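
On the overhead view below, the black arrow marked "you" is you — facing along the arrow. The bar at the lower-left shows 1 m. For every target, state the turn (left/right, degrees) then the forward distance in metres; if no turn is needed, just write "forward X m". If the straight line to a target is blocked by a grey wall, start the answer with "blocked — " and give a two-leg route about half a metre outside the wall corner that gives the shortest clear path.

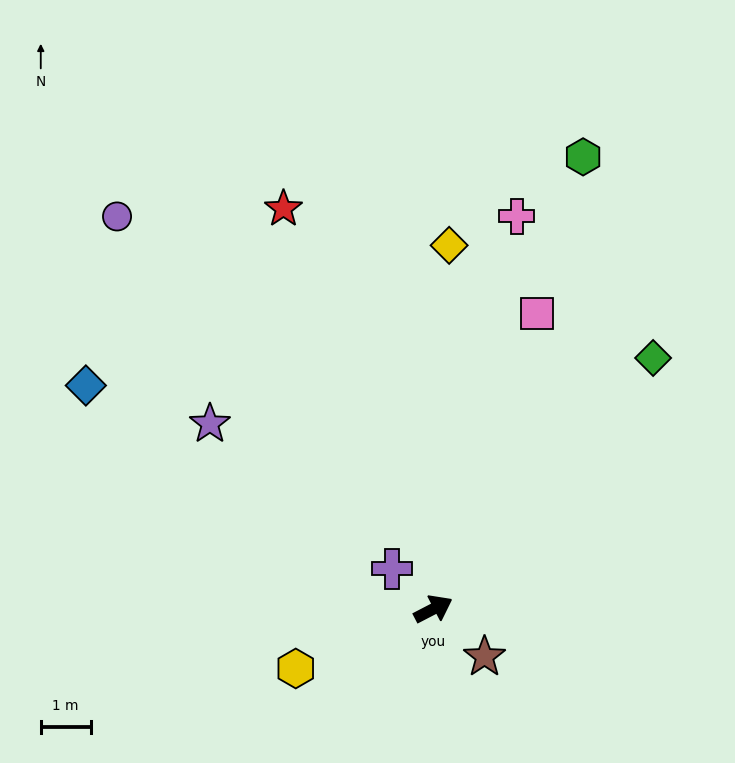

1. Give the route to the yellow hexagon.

turn left 176°, forward 3.0 m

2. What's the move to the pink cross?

turn left 51°, forward 8.1 m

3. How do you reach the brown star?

turn right 70°, forward 1.4 m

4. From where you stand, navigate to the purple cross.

turn left 108°, forward 1.2 m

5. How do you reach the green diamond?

turn left 21°, forward 6.7 m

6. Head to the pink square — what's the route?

turn left 43°, forward 6.3 m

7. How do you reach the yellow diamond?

turn left 60°, forward 7.3 m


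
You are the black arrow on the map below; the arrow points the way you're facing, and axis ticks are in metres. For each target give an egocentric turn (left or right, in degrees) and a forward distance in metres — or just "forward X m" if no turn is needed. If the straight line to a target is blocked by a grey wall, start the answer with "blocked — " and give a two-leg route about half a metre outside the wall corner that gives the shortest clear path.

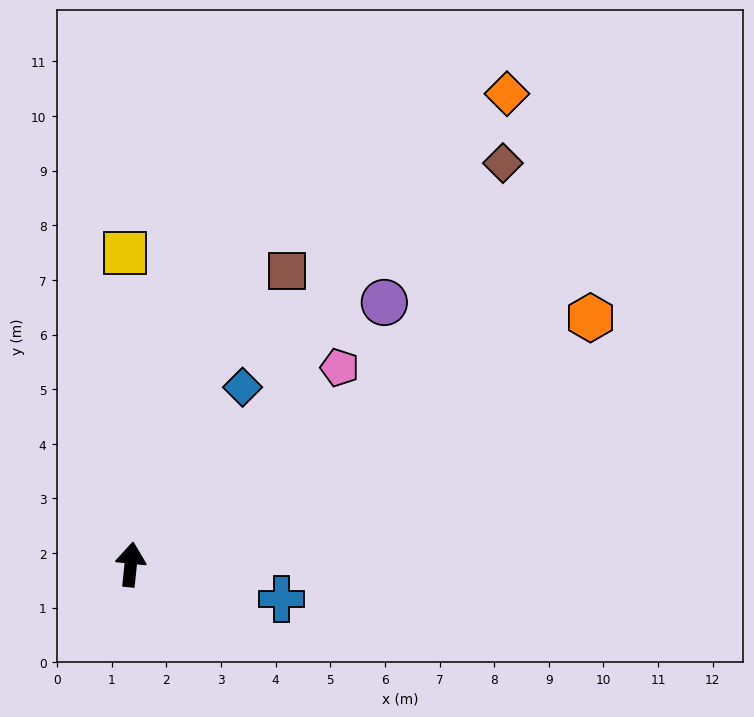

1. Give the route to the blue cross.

turn right 97°, forward 2.8 m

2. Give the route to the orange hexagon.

turn right 56°, forward 9.6 m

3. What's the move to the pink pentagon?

turn right 41°, forward 5.3 m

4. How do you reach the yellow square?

turn left 7°, forward 5.7 m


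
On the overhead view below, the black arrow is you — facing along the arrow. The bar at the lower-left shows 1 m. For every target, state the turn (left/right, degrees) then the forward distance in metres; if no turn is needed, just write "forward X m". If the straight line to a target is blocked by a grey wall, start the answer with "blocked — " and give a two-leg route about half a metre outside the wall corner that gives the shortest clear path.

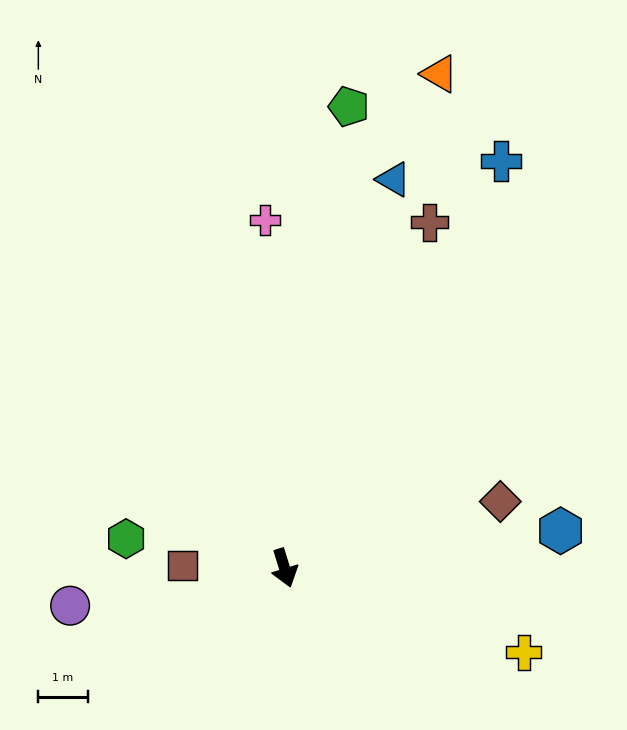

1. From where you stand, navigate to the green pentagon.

turn left 155°, forward 9.5 m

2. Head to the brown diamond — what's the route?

turn left 90°, forward 4.6 m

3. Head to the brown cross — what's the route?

turn left 140°, forward 7.6 m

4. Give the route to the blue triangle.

turn left 147°, forward 8.2 m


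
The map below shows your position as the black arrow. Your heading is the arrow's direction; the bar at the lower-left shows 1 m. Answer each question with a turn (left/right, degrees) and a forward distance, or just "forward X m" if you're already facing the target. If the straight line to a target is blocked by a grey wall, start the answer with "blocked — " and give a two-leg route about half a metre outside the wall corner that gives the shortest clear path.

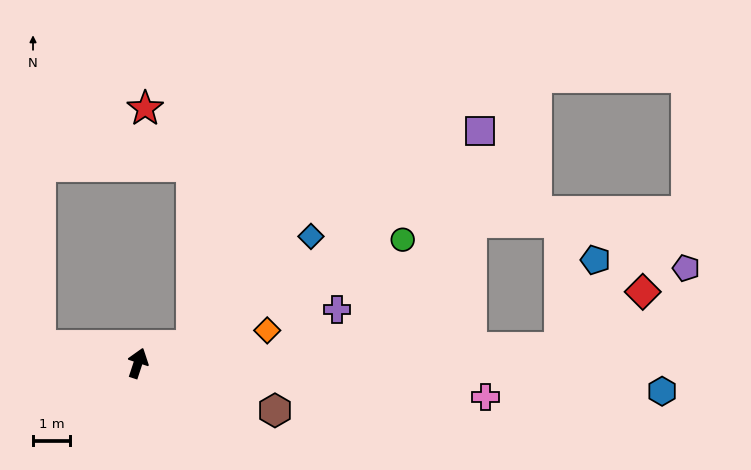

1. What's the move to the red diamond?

blocked — turn right 70°, forward 11.3 m, then turn left 32°, forward 2.7 m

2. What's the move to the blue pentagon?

blocked — turn right 70°, forward 11.3 m, then turn left 66°, forward 2.5 m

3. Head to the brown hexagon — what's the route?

turn right 91°, forward 3.9 m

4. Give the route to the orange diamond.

turn right 58°, forward 3.6 m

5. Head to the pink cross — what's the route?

turn right 77°, forward 9.4 m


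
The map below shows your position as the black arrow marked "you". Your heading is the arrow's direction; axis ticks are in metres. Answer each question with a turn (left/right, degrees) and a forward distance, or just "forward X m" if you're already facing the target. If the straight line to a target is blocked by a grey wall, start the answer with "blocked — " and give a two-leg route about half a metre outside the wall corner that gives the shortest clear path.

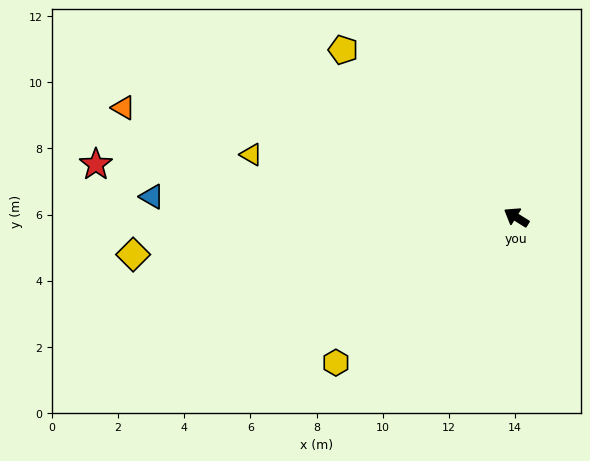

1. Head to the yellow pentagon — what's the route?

turn right 12°, forward 7.3 m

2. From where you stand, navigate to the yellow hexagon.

turn left 71°, forward 7.0 m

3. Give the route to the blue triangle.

turn left 29°, forward 11.0 m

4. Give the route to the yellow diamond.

turn left 38°, forward 11.6 m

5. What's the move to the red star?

turn left 25°, forward 12.8 m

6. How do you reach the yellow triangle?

turn left 19°, forward 8.2 m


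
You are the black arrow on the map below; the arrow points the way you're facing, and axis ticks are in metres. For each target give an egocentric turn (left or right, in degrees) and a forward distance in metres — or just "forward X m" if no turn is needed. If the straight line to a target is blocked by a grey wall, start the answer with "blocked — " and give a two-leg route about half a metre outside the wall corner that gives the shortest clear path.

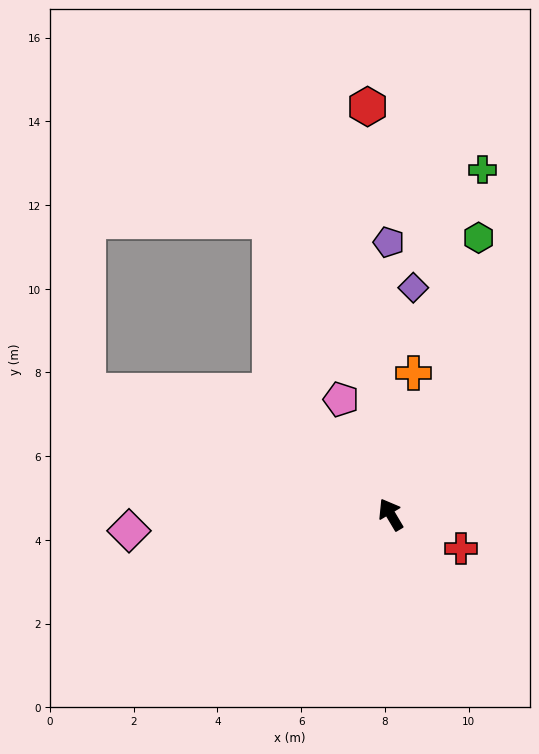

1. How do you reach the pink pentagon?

turn right 7°, forward 3.0 m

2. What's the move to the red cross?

turn right 147°, forward 1.9 m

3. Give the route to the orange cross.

turn right 40°, forward 3.4 m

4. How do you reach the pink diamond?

turn left 63°, forward 6.3 m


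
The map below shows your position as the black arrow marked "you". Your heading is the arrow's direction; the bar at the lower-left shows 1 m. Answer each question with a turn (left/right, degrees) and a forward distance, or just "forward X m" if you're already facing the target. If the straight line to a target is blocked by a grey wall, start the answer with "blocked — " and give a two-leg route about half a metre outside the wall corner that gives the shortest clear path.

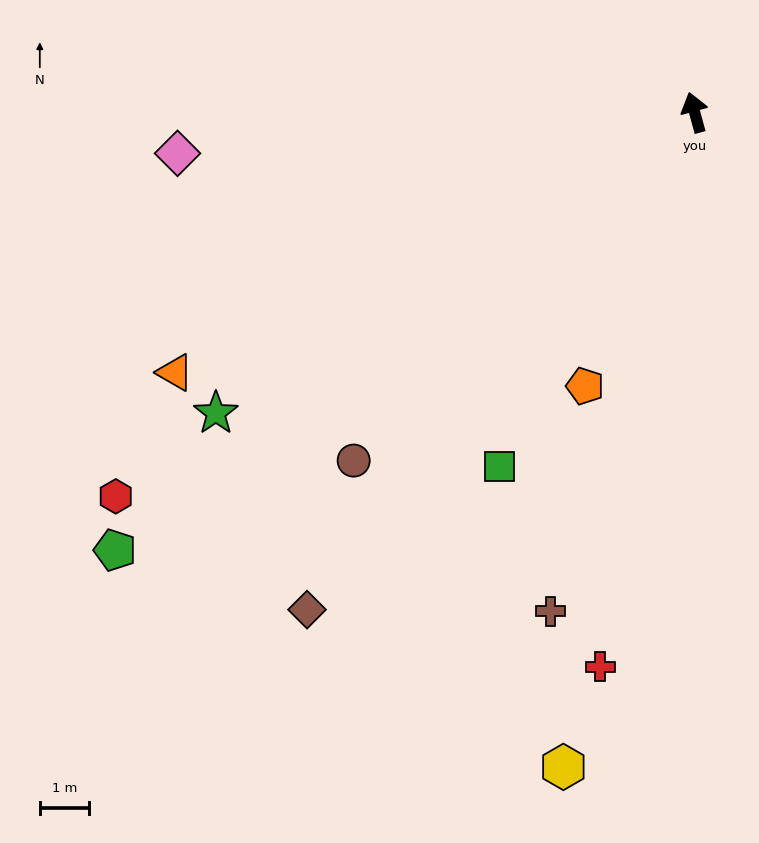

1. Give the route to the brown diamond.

turn left 127°, forward 12.9 m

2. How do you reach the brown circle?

turn left 120°, forward 10.0 m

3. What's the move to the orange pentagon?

turn left 143°, forward 6.0 m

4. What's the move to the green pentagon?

turn left 112°, forward 14.9 m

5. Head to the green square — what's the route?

turn left 136°, forward 8.3 m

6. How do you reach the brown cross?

turn left 149°, forward 10.6 m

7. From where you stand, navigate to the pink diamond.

turn left 79°, forward 10.6 m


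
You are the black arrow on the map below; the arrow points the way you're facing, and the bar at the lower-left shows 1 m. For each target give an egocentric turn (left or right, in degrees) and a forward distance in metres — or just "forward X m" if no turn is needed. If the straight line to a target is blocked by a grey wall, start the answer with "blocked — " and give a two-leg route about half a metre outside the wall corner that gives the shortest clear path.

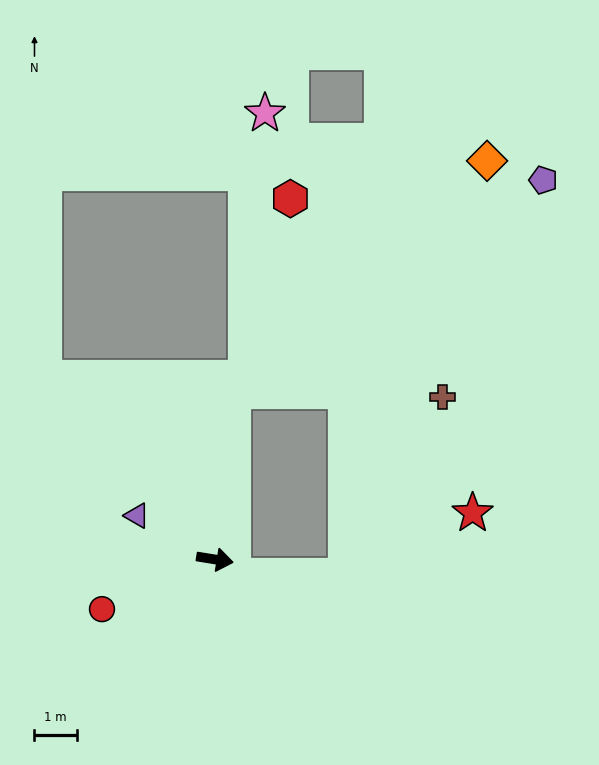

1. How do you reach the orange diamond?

blocked — turn left 93°, forward 4.0 m, then turn right 42°, forward 8.2 m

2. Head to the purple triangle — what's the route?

turn left 160°, forward 2.1 m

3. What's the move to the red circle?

turn right 147°, forward 2.9 m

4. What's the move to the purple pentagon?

blocked — turn left 93°, forward 4.0 m, then turn right 50°, forward 8.9 m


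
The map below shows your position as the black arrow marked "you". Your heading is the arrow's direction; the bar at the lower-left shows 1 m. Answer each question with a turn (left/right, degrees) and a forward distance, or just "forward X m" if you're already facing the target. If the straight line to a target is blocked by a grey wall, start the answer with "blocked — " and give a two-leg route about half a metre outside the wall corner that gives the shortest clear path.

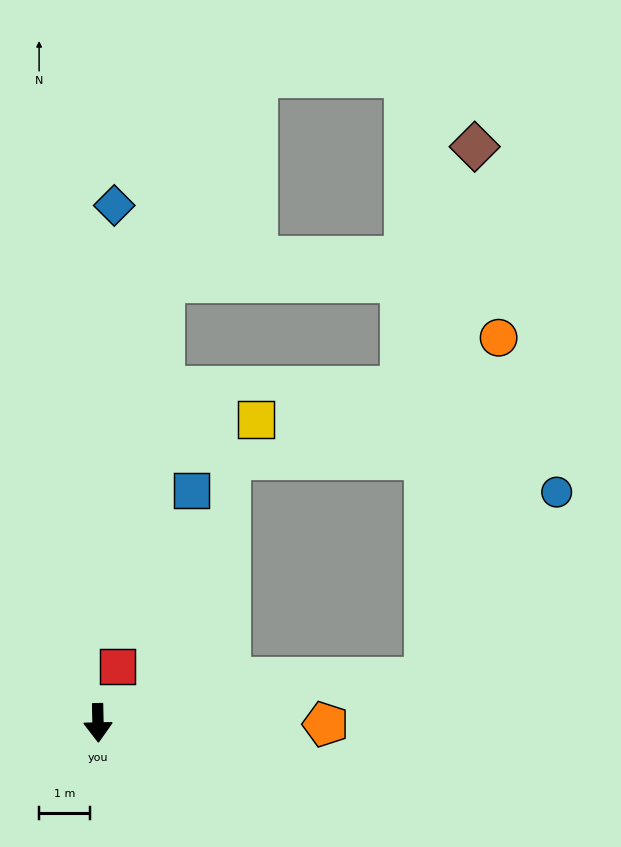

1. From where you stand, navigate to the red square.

turn left 160°, forward 1.2 m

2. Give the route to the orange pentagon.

turn left 88°, forward 4.5 m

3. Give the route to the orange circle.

blocked — turn left 96°, forward 6.6 m, then turn left 71°, forward 6.9 m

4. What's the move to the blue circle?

blocked — turn left 96°, forward 6.6 m, then turn left 48°, forward 4.5 m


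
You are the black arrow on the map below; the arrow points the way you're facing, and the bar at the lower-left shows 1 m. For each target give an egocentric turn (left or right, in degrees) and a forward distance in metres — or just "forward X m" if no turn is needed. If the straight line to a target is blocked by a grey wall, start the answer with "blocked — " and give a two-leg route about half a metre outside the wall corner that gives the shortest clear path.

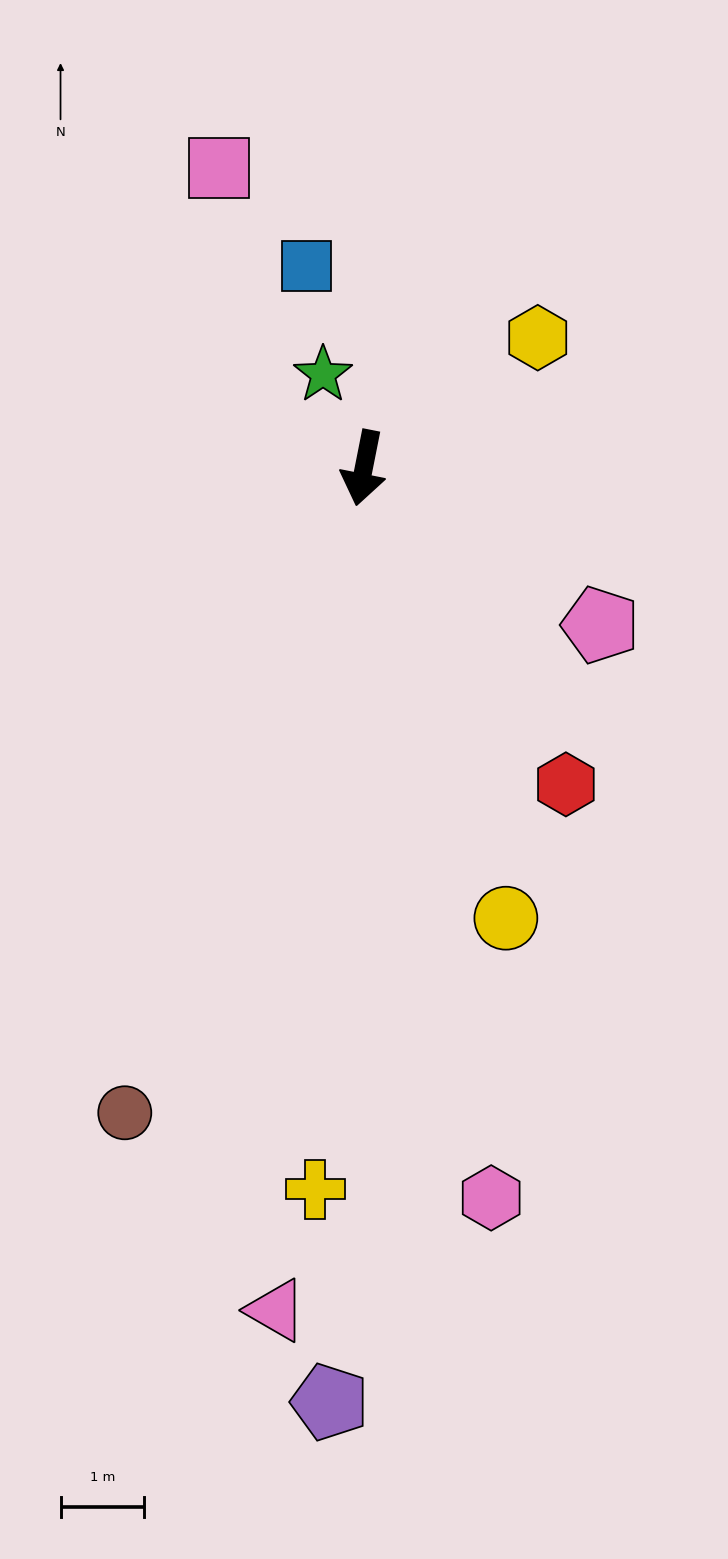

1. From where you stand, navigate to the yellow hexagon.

turn left 138°, forward 2.6 m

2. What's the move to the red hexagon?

turn left 44°, forward 4.5 m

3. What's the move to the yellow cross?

turn left 7°, forward 8.7 m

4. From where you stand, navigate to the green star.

turn right 145°, forward 1.2 m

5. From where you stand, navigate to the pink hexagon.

turn left 21°, forward 8.9 m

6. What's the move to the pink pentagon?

turn left 68°, forward 3.4 m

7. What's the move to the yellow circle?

turn left 29°, forward 5.7 m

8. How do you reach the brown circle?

turn right 9°, forward 8.2 m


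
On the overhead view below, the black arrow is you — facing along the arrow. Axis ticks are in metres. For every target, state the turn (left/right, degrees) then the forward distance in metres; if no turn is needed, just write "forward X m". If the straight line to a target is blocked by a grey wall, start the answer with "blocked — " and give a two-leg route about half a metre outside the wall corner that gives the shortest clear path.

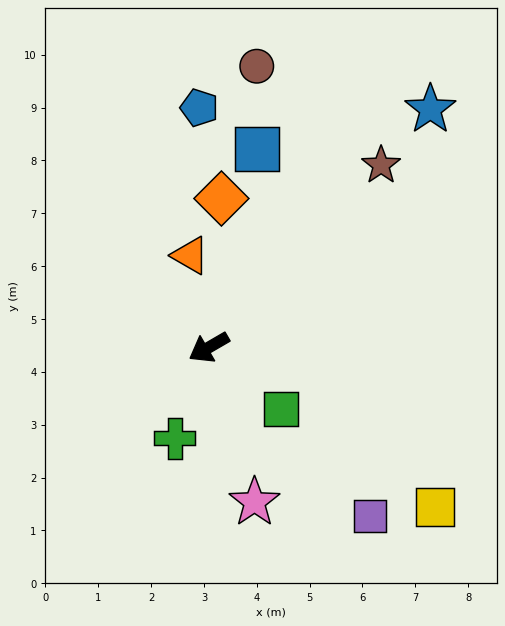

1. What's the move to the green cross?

turn left 39°, forward 1.8 m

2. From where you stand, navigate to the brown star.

turn right 164°, forward 4.7 m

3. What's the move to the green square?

turn left 110°, forward 1.8 m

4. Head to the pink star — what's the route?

turn left 76°, forward 3.1 m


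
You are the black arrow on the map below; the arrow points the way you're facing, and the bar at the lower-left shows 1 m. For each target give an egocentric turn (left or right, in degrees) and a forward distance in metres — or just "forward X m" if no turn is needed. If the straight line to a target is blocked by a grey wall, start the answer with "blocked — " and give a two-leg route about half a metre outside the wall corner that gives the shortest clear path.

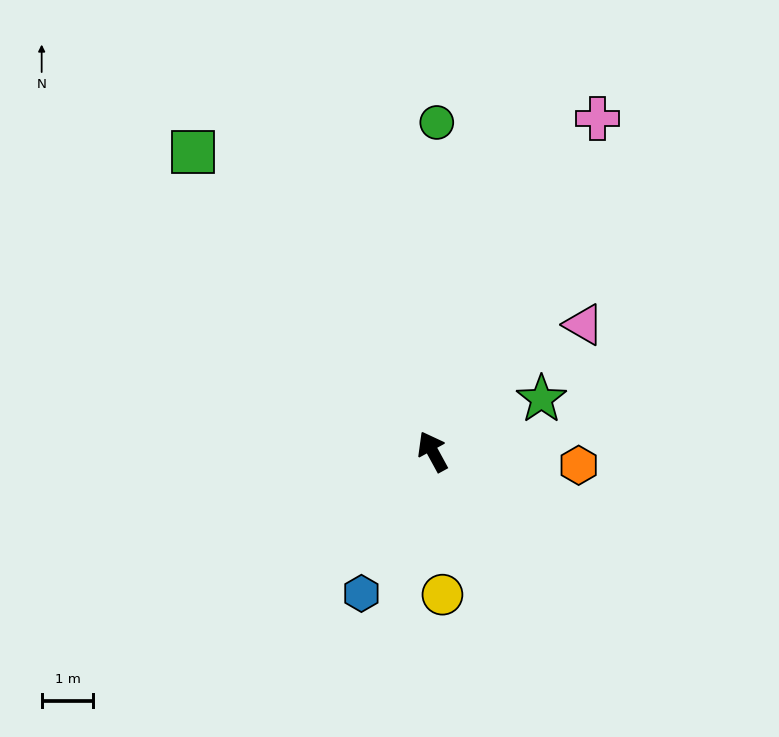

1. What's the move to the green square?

turn left 10°, forward 7.4 m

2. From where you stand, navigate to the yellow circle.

turn left 155°, forward 2.8 m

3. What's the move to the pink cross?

turn right 55°, forward 7.2 m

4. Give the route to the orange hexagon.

turn right 124°, forward 2.8 m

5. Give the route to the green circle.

turn right 29°, forward 6.4 m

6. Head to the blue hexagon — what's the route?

turn left 125°, forward 3.1 m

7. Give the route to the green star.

turn right 93°, forward 2.3 m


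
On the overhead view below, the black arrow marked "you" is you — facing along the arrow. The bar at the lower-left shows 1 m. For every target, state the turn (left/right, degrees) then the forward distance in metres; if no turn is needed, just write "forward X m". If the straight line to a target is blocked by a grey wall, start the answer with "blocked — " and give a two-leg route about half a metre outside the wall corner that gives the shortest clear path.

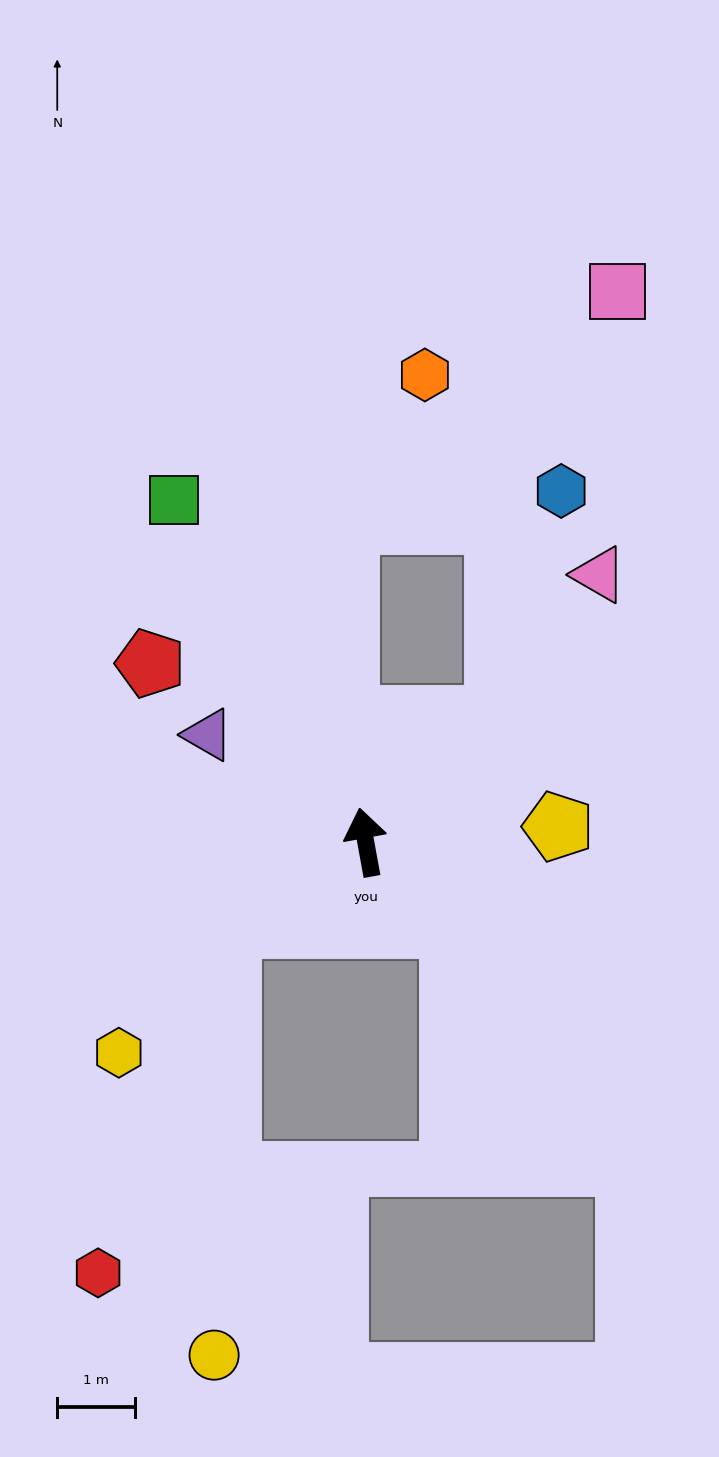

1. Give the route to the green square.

turn left 19°, forward 5.1 m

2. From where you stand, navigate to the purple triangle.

turn left 45°, forward 2.5 m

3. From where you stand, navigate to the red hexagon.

blocked — turn left 111°, forward 2.1 m, then turn left 38°, forward 4.8 m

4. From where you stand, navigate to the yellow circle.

blocked — turn left 111°, forward 2.1 m, then turn left 57°, forward 5.6 m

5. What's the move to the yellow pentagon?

turn right 96°, forward 2.5 m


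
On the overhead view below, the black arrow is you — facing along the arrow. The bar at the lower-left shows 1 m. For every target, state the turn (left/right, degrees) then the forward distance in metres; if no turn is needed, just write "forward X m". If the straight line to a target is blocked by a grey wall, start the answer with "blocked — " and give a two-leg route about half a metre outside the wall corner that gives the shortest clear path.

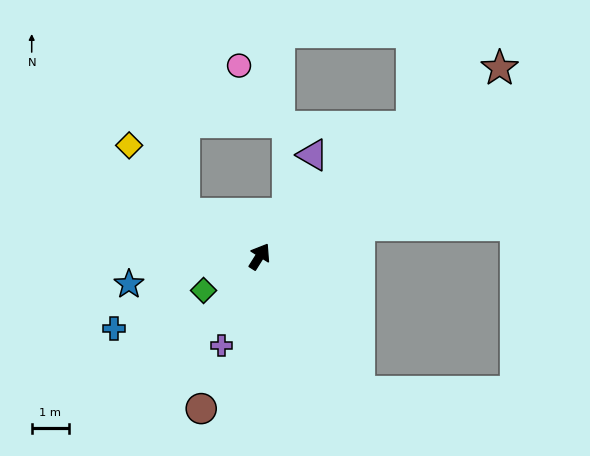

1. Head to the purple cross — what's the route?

turn right 171°, forward 2.6 m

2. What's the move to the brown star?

turn right 20°, forward 8.1 m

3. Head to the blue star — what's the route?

turn left 134°, forward 3.6 m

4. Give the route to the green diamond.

turn left 153°, forward 1.7 m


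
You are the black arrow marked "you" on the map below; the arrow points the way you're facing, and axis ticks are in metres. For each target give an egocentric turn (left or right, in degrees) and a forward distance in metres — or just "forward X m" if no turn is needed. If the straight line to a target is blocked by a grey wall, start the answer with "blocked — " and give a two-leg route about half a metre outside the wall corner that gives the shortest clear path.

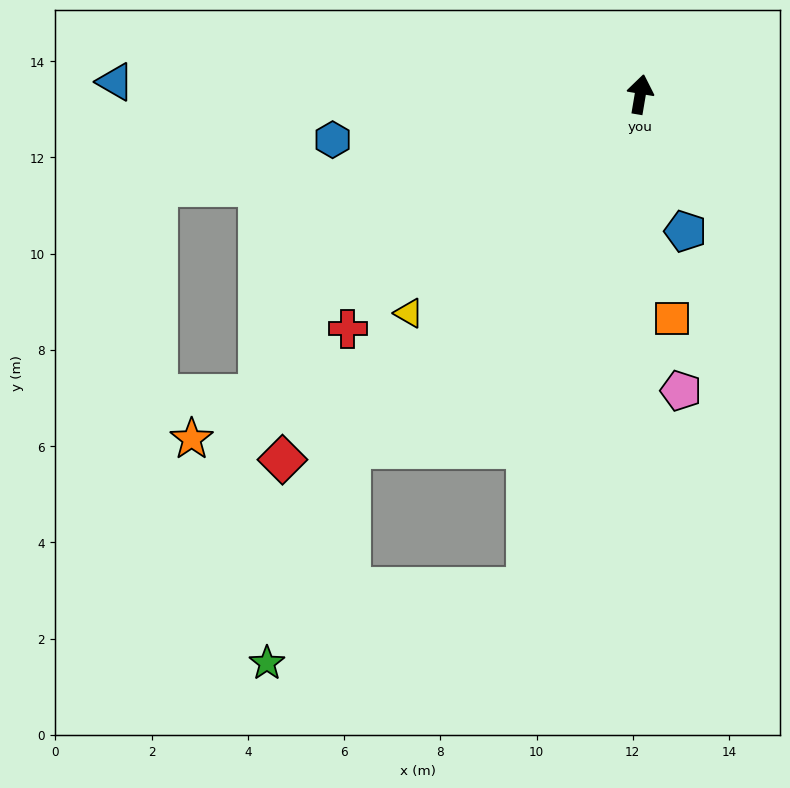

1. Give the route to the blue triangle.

turn left 98°, forward 10.9 m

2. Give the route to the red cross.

turn left 138°, forward 7.8 m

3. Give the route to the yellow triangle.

turn left 143°, forward 6.6 m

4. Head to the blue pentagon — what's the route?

turn right 152°, forward 3.0 m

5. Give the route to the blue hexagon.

turn left 108°, forward 6.5 m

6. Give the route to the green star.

blocked — turn left 150°, forward 9.5 m, then turn left 18°, forward 4.8 m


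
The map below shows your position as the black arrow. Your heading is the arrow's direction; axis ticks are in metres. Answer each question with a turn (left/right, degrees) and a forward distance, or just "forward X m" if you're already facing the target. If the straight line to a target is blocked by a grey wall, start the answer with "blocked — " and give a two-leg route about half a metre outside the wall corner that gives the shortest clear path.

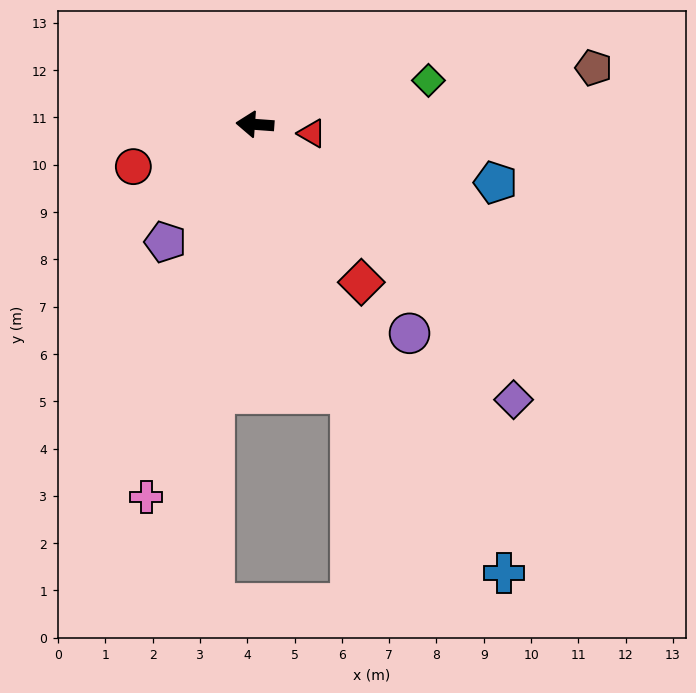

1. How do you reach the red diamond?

turn left 128°, forward 4.0 m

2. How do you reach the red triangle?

turn left 175°, forward 1.2 m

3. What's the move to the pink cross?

turn left 78°, forward 8.2 m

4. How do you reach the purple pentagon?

turn left 57°, forward 3.1 m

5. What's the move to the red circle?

turn left 23°, forward 2.7 m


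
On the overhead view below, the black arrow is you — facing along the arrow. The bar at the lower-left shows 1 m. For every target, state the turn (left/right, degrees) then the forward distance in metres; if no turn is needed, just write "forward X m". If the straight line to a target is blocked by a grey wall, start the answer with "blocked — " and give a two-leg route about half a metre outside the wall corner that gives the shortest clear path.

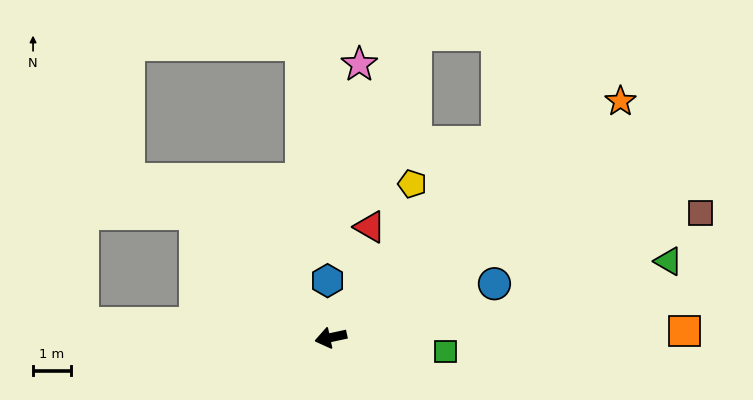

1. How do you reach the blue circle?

turn right 174°, forward 4.6 m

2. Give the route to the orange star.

turn right 153°, forward 9.9 m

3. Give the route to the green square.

turn left 161°, forward 3.1 m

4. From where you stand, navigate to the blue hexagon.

turn right 99°, forward 1.5 m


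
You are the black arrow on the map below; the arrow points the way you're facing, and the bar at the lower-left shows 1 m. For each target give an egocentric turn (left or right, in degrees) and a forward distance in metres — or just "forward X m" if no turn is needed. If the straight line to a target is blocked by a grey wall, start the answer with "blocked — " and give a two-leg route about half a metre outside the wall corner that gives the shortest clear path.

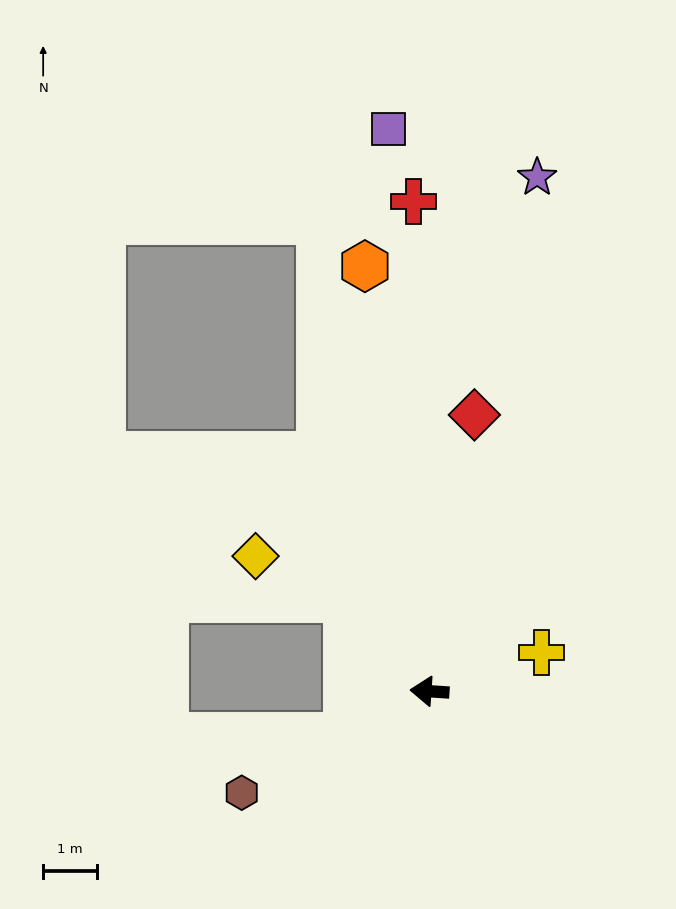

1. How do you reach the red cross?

turn right 84°, forward 9.0 m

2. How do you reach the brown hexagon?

turn left 32°, forward 3.9 m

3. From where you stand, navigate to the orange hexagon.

turn right 78°, forward 7.9 m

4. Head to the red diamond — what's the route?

turn right 95°, forward 5.2 m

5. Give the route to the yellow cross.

turn right 157°, forward 2.2 m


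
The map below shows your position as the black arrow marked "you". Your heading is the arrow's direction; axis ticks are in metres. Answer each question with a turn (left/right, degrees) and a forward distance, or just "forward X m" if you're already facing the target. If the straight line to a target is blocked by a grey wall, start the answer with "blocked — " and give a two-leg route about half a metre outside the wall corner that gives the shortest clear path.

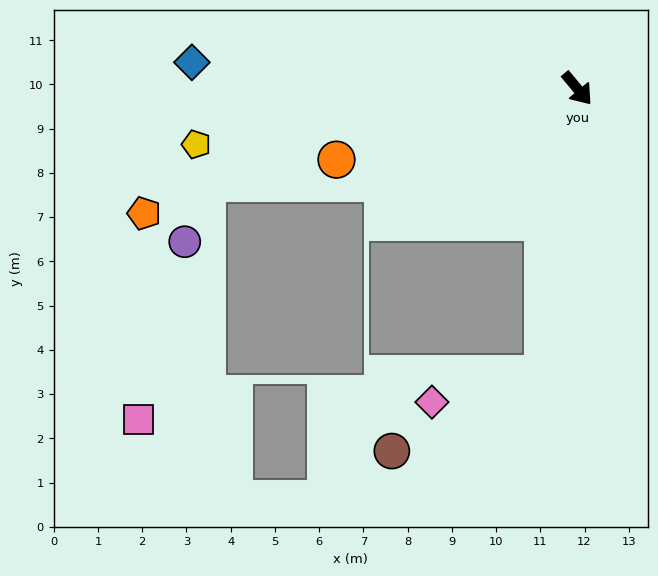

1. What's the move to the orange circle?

turn right 113°, forward 5.7 m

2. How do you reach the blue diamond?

turn right 134°, forward 8.7 m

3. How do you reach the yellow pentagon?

turn right 121°, forward 8.7 m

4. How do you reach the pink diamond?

blocked — turn right 47°, forward 6.5 m, then turn right 68°, forward 2.6 m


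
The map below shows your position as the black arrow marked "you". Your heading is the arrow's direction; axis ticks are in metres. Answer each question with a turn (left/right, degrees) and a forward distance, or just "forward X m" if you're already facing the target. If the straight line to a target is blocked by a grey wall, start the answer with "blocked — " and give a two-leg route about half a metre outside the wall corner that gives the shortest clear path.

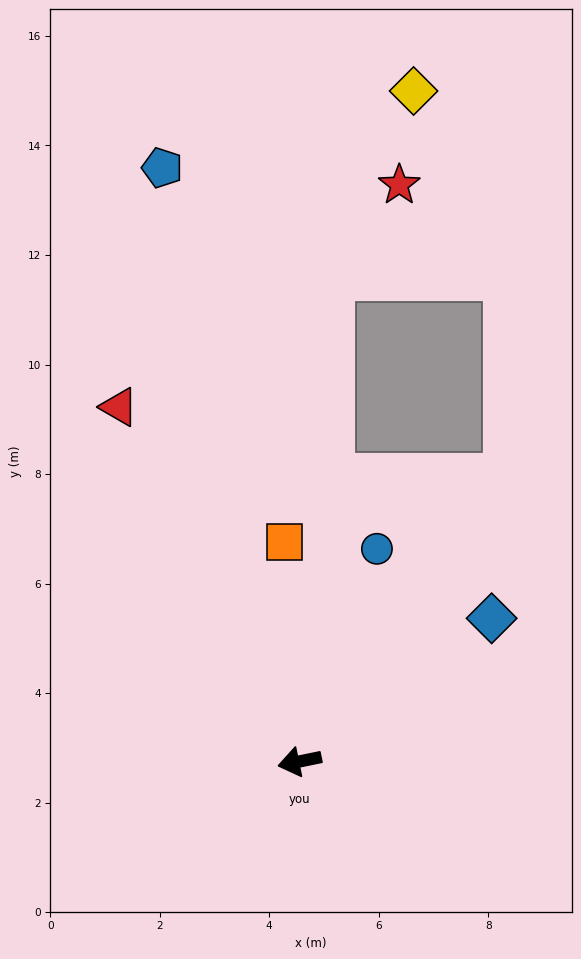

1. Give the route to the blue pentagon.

turn right 89°, forward 11.1 m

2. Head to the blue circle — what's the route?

turn right 122°, forward 4.1 m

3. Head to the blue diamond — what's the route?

turn right 155°, forward 4.4 m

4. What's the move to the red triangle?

turn right 75°, forward 7.3 m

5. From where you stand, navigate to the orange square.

turn right 98°, forward 4.0 m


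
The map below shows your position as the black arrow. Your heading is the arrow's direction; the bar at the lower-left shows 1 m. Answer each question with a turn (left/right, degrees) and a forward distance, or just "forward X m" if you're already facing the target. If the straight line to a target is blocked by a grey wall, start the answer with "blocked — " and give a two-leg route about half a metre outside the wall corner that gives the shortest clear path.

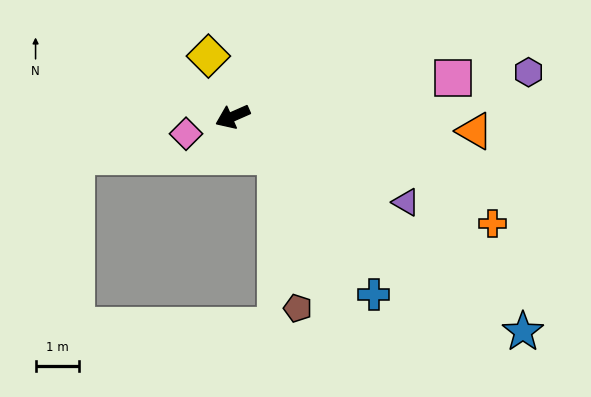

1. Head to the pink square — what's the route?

turn left 166°, forward 5.1 m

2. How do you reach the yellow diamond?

turn right 92°, forward 1.5 m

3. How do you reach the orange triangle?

turn left 153°, forward 5.6 m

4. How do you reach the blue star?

turn left 120°, forward 8.3 m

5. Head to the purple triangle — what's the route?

turn left 130°, forward 4.4 m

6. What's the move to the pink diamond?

turn right 4°, forward 1.1 m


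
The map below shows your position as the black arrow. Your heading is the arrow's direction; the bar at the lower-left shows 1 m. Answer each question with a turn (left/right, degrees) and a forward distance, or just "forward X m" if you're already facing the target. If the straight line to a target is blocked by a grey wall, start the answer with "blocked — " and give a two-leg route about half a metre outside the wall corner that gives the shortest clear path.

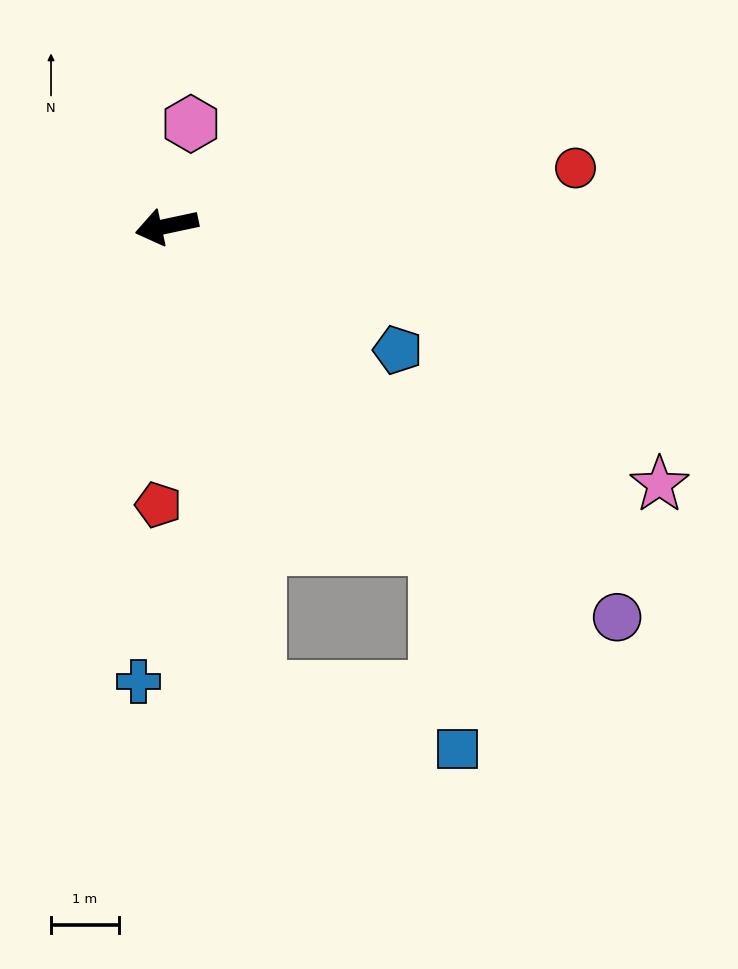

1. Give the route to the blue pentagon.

turn left 140°, forward 3.9 m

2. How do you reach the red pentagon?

turn left 76°, forward 4.1 m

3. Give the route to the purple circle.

turn left 127°, forward 8.8 m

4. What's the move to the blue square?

blocked — turn left 118°, forward 6.2 m, then turn right 34°, forward 3.0 m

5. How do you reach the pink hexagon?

turn right 115°, forward 1.6 m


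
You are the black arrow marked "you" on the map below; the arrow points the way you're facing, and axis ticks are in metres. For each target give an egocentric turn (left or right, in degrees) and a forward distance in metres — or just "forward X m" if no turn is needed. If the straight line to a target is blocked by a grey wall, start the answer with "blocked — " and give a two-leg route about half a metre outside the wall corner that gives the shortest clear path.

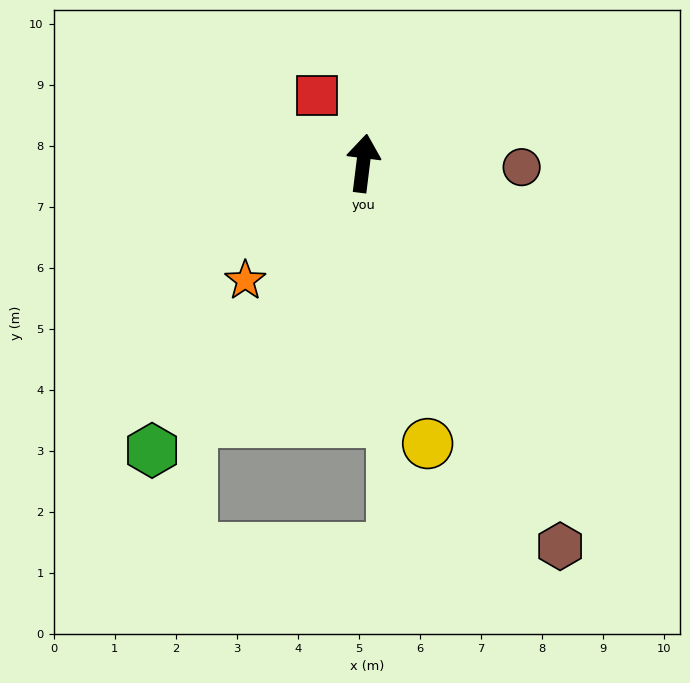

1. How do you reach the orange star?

turn left 142°, forward 2.7 m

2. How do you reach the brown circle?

turn right 84°, forward 2.6 m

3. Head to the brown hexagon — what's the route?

turn right 146°, forward 7.1 m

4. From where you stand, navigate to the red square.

turn left 41°, forward 1.3 m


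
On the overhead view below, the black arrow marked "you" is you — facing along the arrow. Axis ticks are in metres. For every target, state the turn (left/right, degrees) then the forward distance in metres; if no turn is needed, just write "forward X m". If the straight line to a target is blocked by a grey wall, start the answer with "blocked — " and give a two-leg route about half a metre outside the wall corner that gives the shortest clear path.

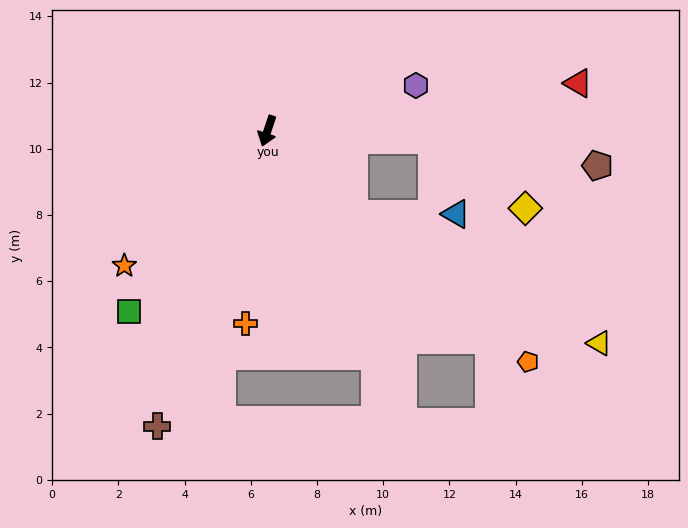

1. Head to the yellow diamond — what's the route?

blocked — turn left 105°, forward 5.0 m, then turn right 32°, forward 3.5 m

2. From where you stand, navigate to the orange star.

turn right 28°, forward 5.9 m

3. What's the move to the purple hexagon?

turn left 126°, forward 4.7 m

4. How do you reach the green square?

turn right 19°, forward 6.9 m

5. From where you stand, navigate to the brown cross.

forward 9.5 m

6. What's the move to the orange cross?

turn left 12°, forward 5.9 m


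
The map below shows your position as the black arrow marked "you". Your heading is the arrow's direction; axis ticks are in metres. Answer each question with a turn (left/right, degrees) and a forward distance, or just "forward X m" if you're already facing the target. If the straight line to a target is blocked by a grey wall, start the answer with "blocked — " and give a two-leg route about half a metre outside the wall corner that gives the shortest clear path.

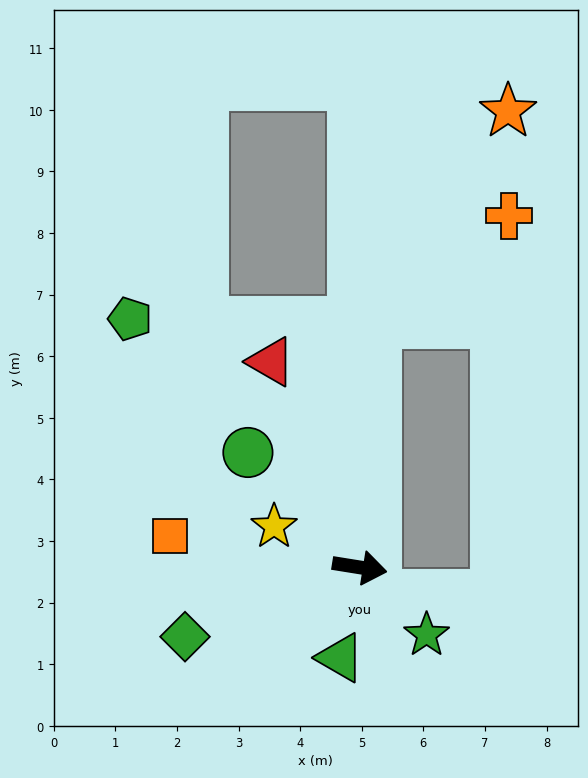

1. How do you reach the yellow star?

turn left 164°, forward 1.5 m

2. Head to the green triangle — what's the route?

turn right 93°, forward 1.5 m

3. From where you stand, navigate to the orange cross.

blocked — turn left 95°, forward 4.0 m, then turn right 47°, forward 2.8 m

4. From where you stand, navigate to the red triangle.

turn left 122°, forward 3.6 m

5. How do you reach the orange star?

blocked — turn left 95°, forward 4.0 m, then turn right 28°, forward 4.0 m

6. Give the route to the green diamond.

turn right 149°, forward 3.1 m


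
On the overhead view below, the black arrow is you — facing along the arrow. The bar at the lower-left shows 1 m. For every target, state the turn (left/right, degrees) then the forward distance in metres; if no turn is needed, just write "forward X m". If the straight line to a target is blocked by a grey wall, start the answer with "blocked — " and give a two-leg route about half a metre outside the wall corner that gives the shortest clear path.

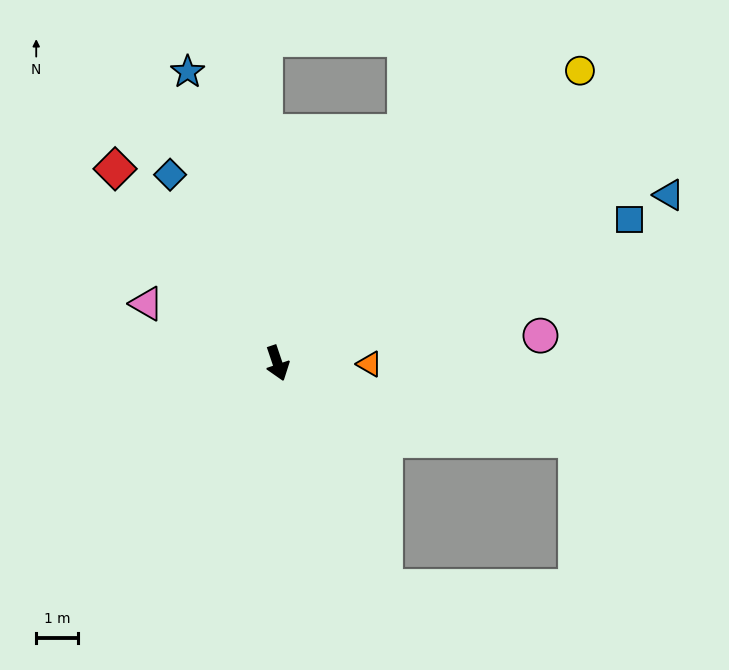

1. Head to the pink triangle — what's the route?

turn right 133°, forward 3.4 m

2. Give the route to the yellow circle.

turn left 115°, forward 10.0 m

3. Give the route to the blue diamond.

turn right 169°, forward 5.2 m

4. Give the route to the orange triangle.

turn left 71°, forward 2.2 m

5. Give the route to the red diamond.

turn right 159°, forward 6.0 m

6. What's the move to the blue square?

turn left 94°, forward 9.1 m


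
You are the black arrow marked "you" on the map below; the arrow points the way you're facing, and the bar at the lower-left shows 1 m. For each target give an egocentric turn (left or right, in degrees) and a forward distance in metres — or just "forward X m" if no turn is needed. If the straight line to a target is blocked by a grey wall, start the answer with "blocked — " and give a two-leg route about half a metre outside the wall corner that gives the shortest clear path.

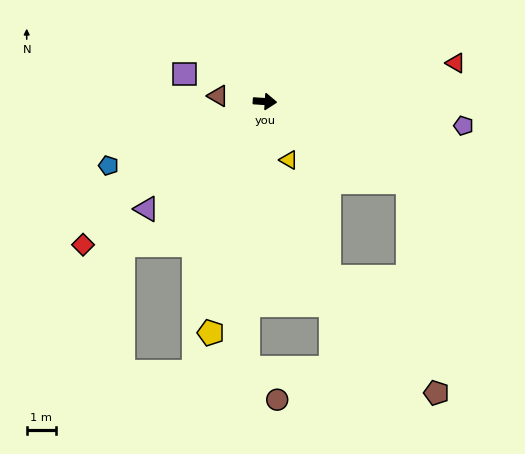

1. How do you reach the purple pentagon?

turn right 3°, forward 6.8 m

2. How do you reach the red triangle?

turn left 15°, forward 6.7 m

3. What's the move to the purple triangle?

turn right 134°, forward 5.5 m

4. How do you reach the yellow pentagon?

turn right 100°, forward 8.1 m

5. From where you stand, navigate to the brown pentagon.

blocked — turn right 26°, forward 5.6 m, then turn right 53°, forward 7.3 m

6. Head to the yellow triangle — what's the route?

turn right 64°, forward 2.2 m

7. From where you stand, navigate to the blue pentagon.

turn right 154°, forward 5.8 m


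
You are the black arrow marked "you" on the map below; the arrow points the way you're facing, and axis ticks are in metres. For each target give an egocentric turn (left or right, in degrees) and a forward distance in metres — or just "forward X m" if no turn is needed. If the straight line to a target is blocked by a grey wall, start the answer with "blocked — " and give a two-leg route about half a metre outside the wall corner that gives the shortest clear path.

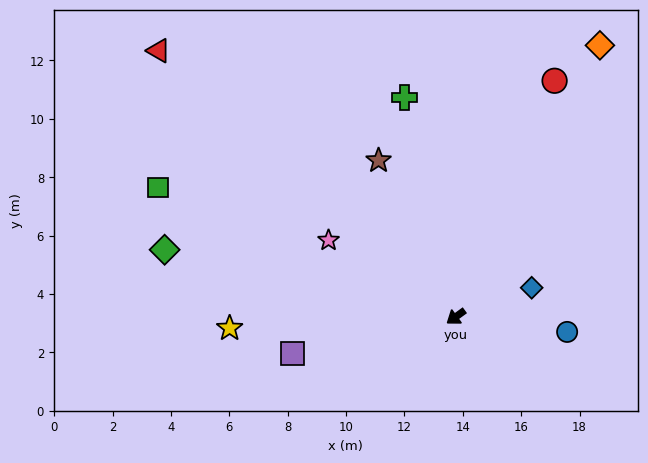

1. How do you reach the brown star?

turn right 100°, forward 6.0 m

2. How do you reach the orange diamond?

turn right 154°, forward 10.5 m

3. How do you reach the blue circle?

turn left 136°, forward 3.8 m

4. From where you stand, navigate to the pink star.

turn right 67°, forward 5.1 m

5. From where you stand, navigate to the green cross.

turn right 113°, forward 7.7 m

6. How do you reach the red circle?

turn right 149°, forward 8.8 m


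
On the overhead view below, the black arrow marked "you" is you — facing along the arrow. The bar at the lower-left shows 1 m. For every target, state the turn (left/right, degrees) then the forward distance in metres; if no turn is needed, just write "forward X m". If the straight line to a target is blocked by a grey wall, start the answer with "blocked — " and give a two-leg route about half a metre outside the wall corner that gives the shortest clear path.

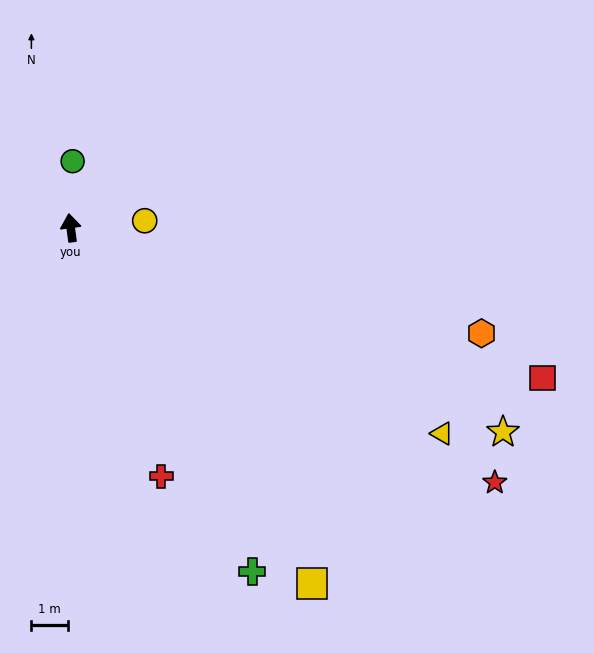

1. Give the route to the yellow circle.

turn right 92°, forward 2.0 m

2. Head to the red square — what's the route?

turn right 115°, forward 13.5 m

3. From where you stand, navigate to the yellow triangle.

turn right 127°, forward 11.6 m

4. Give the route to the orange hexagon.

turn right 112°, forward 11.6 m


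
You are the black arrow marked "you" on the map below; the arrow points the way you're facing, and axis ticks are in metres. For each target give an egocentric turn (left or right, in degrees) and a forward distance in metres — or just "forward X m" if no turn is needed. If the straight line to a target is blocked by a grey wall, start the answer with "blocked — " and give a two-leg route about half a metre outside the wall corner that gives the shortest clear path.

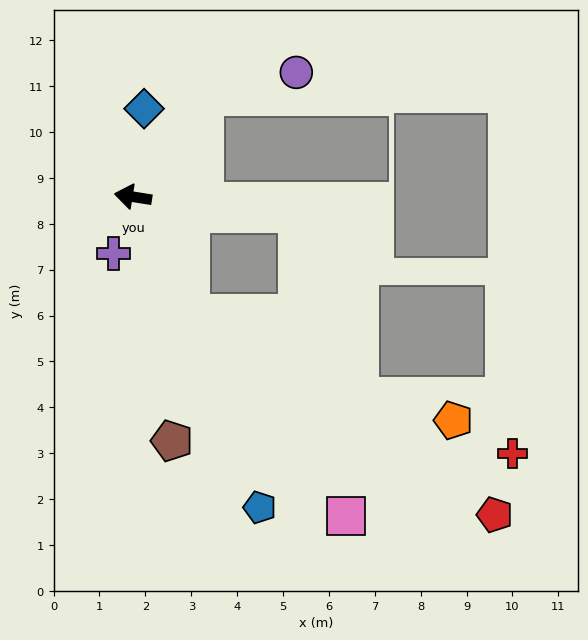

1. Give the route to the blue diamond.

turn right 88°, forward 1.9 m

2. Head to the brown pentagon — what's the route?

turn left 108°, forward 5.4 m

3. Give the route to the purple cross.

turn left 80°, forward 1.3 m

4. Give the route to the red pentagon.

blocked — turn left 125°, forward 2.8 m, then turn left 31°, forward 8.0 m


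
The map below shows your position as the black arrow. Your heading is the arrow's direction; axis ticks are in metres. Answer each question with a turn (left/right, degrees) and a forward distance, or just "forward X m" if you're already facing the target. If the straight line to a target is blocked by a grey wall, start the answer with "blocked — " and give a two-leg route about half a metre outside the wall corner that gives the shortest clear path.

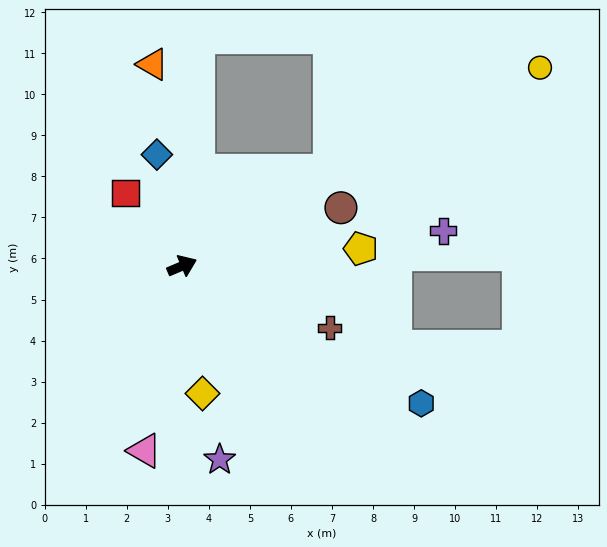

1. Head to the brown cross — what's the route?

turn right 46°, forward 3.9 m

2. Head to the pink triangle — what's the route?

turn right 124°, forward 4.6 m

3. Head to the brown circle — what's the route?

turn right 3°, forward 4.1 m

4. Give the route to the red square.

turn left 105°, forward 2.3 m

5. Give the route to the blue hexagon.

turn right 53°, forward 6.7 m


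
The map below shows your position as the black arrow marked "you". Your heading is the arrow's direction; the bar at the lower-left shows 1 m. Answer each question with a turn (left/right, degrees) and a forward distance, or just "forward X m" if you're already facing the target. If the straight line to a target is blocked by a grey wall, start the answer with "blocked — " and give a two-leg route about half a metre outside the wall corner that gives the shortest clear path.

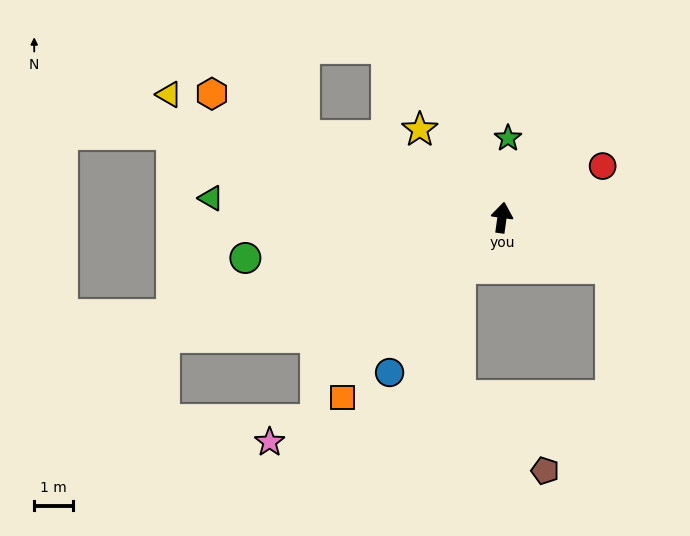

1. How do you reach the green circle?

turn left 107°, forward 6.8 m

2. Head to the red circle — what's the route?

turn right 55°, forward 2.9 m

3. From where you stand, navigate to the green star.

turn left 4°, forward 2.1 m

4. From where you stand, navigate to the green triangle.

turn left 94°, forward 7.6 m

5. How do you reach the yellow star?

turn left 51°, forward 3.1 m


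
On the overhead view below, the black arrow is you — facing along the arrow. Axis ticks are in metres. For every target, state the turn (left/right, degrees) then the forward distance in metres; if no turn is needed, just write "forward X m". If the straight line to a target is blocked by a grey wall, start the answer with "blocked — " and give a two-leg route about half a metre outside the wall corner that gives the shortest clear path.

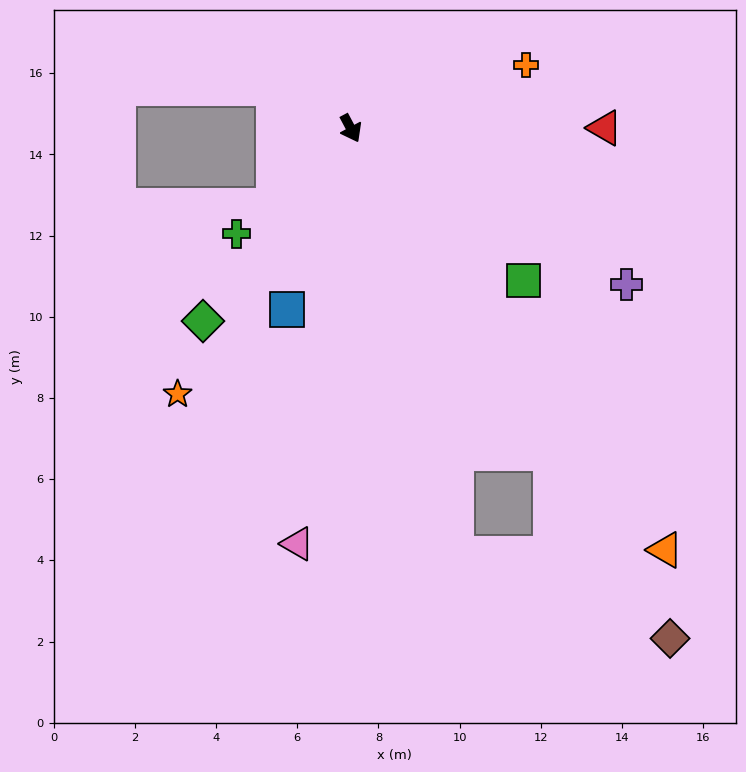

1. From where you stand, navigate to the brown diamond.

turn left 4°, forward 14.8 m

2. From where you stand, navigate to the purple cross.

turn left 33°, forward 7.8 m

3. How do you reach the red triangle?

turn left 62°, forward 6.3 m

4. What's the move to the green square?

turn left 21°, forward 5.7 m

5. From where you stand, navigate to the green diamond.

turn right 65°, forward 6.0 m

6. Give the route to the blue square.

turn right 47°, forward 4.7 m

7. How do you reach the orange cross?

turn left 82°, forward 4.6 m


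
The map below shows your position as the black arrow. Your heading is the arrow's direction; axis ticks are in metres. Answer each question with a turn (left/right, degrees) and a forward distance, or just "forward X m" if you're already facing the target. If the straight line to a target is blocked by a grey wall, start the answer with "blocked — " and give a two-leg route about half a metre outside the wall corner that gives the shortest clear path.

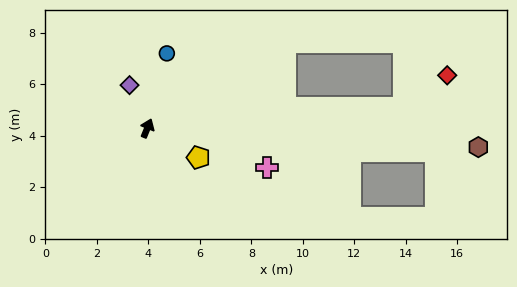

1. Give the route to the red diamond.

blocked — turn right 63°, forward 10.0 m, then turn left 32°, forward 2.1 m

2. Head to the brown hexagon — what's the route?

turn right 71°, forward 12.9 m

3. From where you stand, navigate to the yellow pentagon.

turn right 98°, forward 2.3 m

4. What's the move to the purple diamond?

turn left 45°, forward 1.8 m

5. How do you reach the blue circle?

turn left 7°, forward 3.0 m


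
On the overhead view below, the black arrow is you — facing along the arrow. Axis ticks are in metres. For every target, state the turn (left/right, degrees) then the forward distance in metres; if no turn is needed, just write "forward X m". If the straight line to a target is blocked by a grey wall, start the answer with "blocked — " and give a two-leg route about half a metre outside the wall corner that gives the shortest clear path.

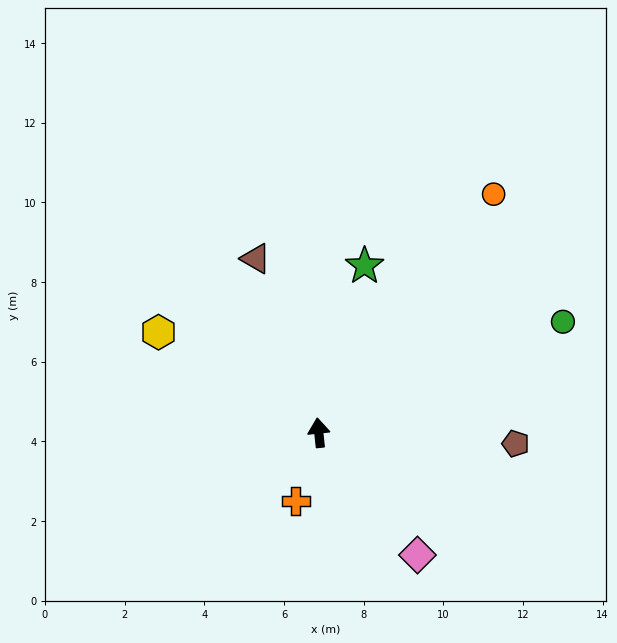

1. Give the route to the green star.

turn right 21°, forward 4.3 m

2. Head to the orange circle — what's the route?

turn right 42°, forward 7.4 m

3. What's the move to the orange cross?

turn left 155°, forward 1.8 m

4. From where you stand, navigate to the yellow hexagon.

turn left 52°, forward 4.8 m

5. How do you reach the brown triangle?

turn left 14°, forward 4.6 m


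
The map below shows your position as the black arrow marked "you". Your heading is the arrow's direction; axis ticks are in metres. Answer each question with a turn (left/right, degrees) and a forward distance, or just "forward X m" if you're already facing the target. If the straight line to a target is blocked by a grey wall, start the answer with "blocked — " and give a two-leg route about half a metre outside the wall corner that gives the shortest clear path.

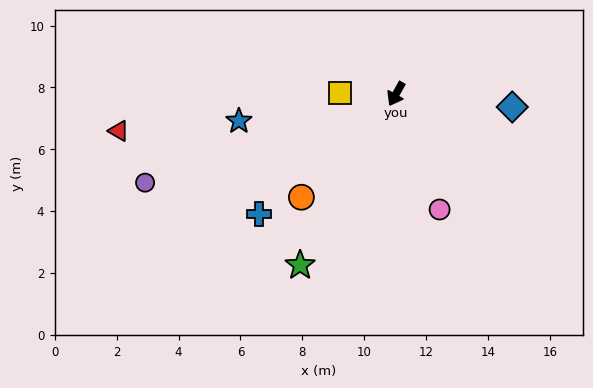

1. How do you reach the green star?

forward 6.3 m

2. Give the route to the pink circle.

turn left 50°, forward 4.0 m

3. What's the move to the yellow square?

turn right 62°, forward 1.8 m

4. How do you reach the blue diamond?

turn left 113°, forward 3.8 m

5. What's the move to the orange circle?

turn right 13°, forward 4.5 m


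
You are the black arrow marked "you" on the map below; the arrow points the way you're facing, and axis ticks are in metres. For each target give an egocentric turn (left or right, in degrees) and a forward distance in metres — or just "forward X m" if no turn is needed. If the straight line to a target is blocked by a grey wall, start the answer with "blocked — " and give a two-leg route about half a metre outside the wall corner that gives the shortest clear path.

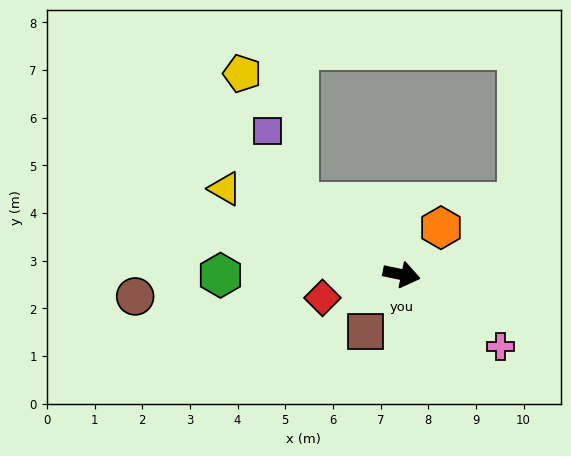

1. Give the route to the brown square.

turn right 111°, forward 1.4 m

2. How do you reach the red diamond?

turn right 152°, forward 1.7 m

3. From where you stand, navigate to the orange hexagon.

turn left 62°, forward 1.3 m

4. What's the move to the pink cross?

turn right 24°, forward 2.6 m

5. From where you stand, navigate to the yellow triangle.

turn left 166°, forward 4.1 m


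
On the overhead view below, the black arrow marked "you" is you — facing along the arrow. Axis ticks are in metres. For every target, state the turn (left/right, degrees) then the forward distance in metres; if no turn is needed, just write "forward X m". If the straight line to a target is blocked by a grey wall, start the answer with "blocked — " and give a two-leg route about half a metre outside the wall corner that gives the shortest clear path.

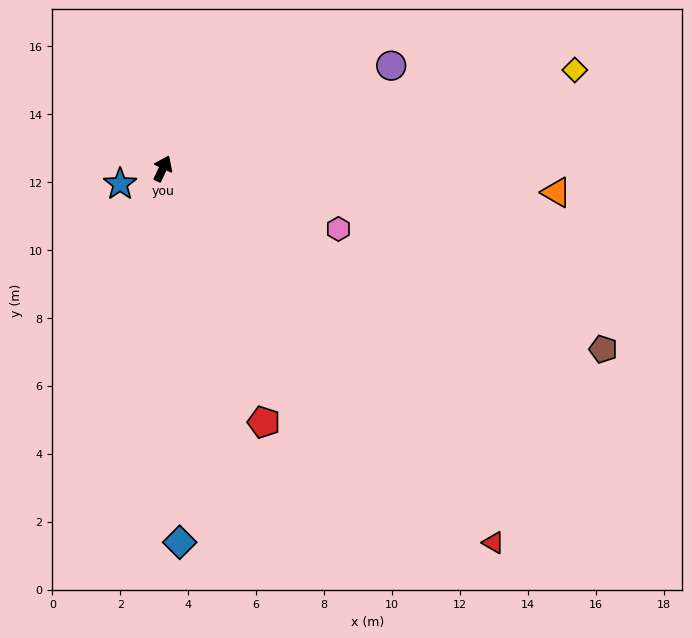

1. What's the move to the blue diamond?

turn right 152°, forward 11.0 m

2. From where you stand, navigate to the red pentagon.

turn right 133°, forward 8.0 m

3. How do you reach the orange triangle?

turn right 68°, forward 11.6 m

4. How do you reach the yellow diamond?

turn right 51°, forward 12.5 m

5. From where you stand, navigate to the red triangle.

turn right 113°, forward 14.7 m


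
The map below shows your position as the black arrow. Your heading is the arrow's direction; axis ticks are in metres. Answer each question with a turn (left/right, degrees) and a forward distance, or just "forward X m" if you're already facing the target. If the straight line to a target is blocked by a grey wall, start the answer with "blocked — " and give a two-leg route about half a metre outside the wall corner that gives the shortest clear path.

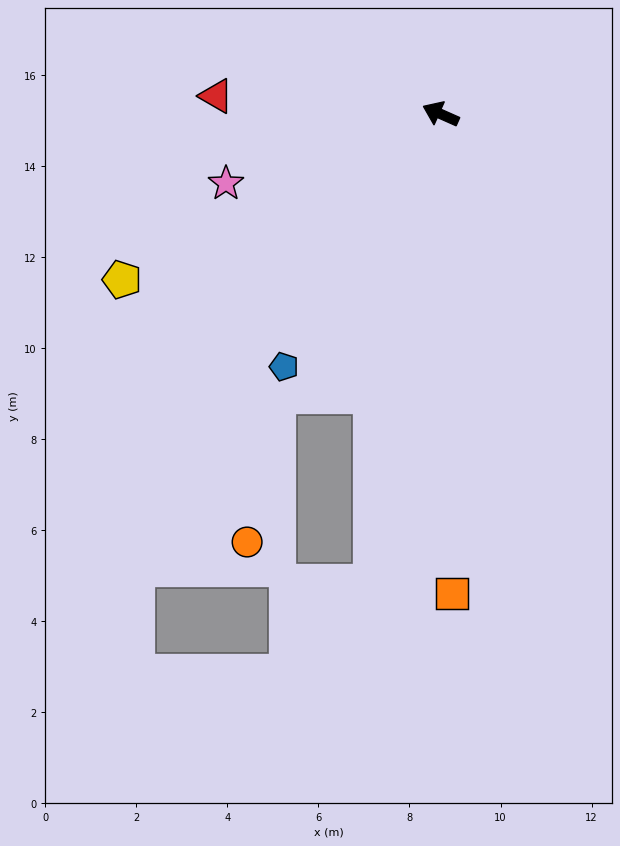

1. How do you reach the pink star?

turn left 42°, forward 5.0 m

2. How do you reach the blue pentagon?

turn left 82°, forward 6.5 m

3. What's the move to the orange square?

turn left 115°, forward 10.5 m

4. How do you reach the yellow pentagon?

turn left 51°, forward 7.9 m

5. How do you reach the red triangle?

turn left 19°, forward 4.9 m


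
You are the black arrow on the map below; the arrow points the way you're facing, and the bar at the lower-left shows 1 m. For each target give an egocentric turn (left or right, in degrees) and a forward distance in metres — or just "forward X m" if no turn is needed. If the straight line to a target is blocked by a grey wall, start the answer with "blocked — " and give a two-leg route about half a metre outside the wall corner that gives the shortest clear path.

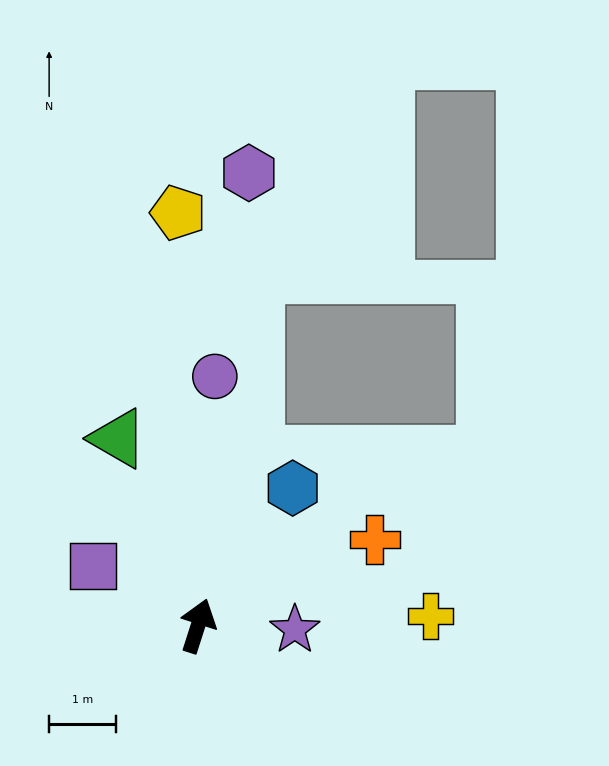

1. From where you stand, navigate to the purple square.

turn left 78°, forward 1.8 m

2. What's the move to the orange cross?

turn right 46°, forward 2.9 m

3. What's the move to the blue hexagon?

turn right 17°, forward 2.5 m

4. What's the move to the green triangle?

turn left 41°, forward 3.0 m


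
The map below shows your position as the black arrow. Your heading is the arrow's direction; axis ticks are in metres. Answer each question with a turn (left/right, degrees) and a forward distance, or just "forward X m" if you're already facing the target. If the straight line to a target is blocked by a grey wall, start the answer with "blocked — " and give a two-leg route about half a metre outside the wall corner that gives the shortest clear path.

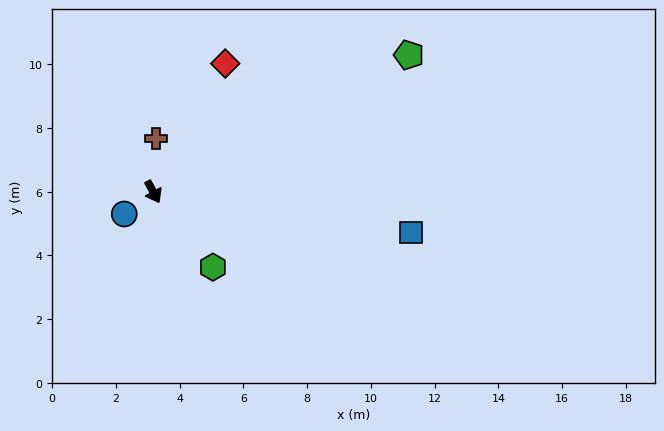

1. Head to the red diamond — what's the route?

turn left 122°, forward 4.6 m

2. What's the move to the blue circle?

turn right 81°, forward 1.1 m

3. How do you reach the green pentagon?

turn left 90°, forward 9.1 m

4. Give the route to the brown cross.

turn left 149°, forward 1.7 m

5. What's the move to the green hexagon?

turn left 10°, forward 3.0 m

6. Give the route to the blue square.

turn left 53°, forward 8.2 m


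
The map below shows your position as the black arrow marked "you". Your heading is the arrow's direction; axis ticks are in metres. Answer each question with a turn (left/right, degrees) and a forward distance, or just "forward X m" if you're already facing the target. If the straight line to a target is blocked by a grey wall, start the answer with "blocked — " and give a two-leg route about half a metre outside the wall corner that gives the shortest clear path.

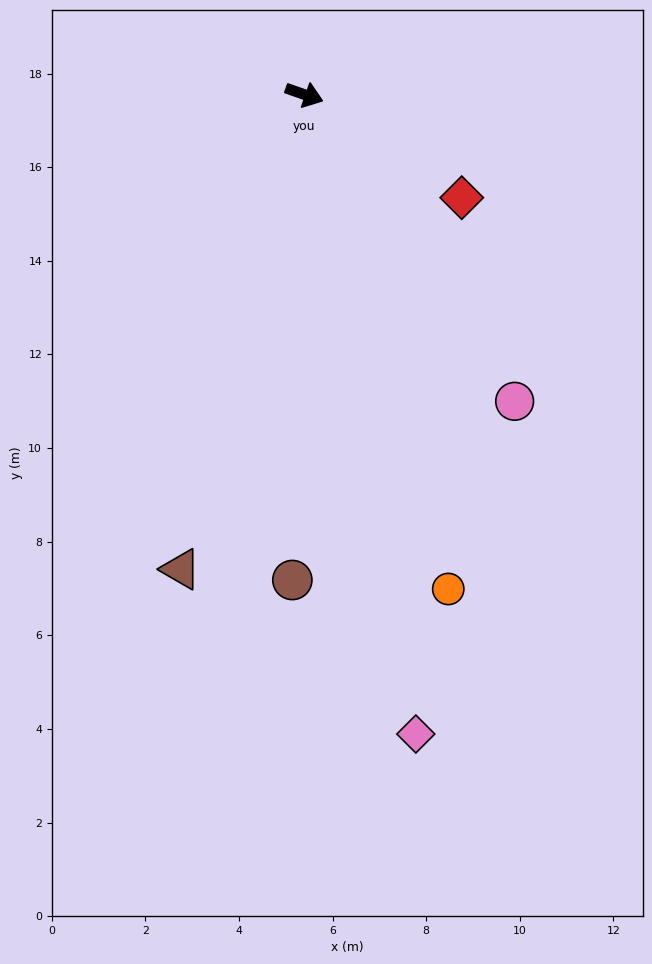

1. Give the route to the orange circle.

turn right 54°, forward 11.0 m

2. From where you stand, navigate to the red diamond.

turn right 14°, forward 4.0 m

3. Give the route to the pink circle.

turn right 36°, forward 7.9 m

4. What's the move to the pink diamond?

turn right 61°, forward 13.9 m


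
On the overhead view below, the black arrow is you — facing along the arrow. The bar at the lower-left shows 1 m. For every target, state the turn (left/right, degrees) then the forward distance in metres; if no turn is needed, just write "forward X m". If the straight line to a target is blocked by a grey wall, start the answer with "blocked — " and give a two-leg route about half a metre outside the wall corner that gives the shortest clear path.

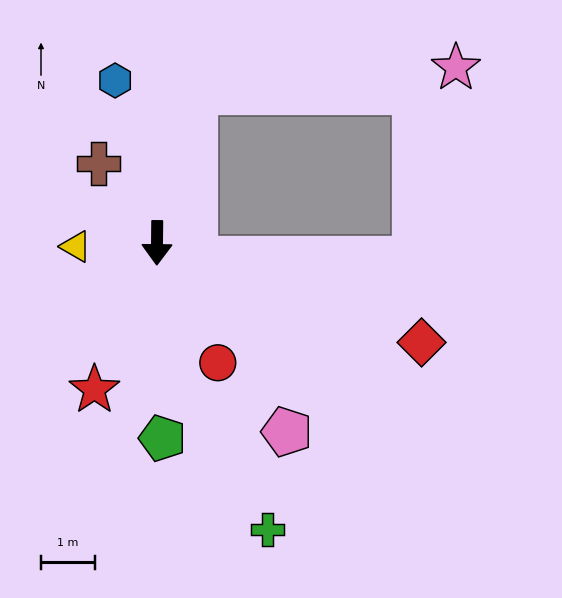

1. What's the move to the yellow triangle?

turn right 87°, forward 1.5 m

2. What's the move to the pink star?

blocked — turn left 167°, forward 2.9 m, then turn right 71°, forward 4.9 m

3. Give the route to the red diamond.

turn left 70°, forward 5.3 m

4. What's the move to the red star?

turn right 22°, forward 3.0 m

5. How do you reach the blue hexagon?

turn right 165°, forward 3.1 m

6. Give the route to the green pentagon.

turn left 2°, forward 3.7 m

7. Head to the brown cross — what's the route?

turn right 143°, forward 1.8 m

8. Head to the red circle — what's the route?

turn left 28°, forward 2.5 m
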